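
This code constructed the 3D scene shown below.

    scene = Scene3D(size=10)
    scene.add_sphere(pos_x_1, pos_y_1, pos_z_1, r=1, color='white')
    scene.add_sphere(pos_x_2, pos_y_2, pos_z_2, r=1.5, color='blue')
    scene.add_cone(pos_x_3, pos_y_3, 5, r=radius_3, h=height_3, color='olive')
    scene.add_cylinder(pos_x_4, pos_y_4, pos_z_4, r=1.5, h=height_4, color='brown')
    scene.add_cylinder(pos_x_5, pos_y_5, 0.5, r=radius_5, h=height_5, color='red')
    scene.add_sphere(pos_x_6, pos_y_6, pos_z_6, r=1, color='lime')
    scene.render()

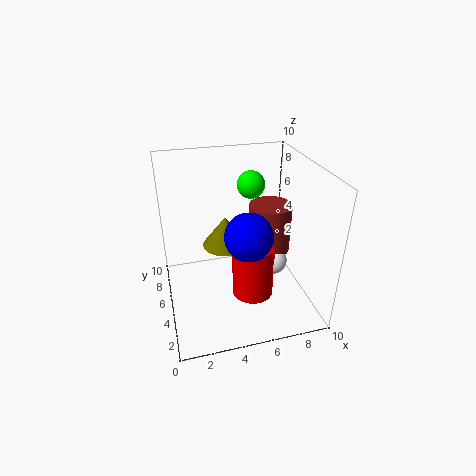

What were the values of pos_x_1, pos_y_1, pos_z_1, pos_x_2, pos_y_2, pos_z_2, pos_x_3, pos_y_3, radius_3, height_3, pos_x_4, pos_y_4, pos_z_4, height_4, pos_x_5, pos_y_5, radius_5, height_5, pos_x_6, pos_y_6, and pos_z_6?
pos_x_1 = 7.5
pos_y_1 = 4.5
pos_z_1 = 3
pos_x_2 = 5
pos_y_2 = 2.5
pos_z_2 = 6.5
pos_x_3 = 4
pos_y_3 = 4.5
radius_3 = 1.5
height_3 = 2
pos_x_4 = 7.5
pos_y_4 = 5.5
pos_z_4 = 3.5
height_4 = 3.5
pos_x_5 = 6
pos_y_5 = 4.5
radius_5 = 1.5
height_5 = 4
pos_x_6 = 6.5
pos_y_6 = 7
pos_z_6 = 8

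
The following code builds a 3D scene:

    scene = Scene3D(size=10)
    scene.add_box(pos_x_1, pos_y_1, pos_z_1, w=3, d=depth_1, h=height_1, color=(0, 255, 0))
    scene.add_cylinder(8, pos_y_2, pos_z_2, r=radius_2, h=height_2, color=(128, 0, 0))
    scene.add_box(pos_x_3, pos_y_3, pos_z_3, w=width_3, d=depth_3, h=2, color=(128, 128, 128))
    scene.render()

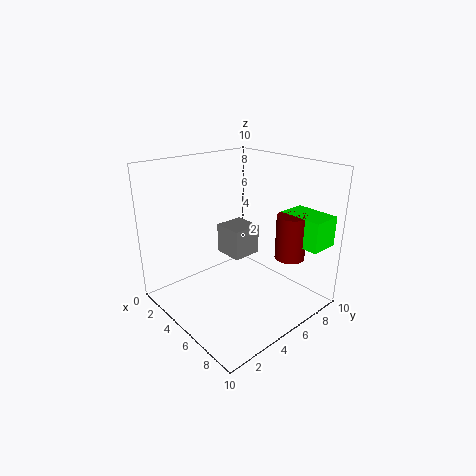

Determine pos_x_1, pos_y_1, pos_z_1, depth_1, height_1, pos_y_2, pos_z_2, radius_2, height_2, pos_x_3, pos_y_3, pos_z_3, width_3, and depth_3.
pos_x_1 = 7
pos_y_1 = 7
pos_z_1 = 5
depth_1 = 2
height_1 = 2
pos_y_2 = 7
pos_z_2 = 4
radius_2 = 1
height_2 = 3
pos_x_3 = 4
pos_y_3 = 4
pos_z_3 = 4
width_3 = 2
depth_3 = 2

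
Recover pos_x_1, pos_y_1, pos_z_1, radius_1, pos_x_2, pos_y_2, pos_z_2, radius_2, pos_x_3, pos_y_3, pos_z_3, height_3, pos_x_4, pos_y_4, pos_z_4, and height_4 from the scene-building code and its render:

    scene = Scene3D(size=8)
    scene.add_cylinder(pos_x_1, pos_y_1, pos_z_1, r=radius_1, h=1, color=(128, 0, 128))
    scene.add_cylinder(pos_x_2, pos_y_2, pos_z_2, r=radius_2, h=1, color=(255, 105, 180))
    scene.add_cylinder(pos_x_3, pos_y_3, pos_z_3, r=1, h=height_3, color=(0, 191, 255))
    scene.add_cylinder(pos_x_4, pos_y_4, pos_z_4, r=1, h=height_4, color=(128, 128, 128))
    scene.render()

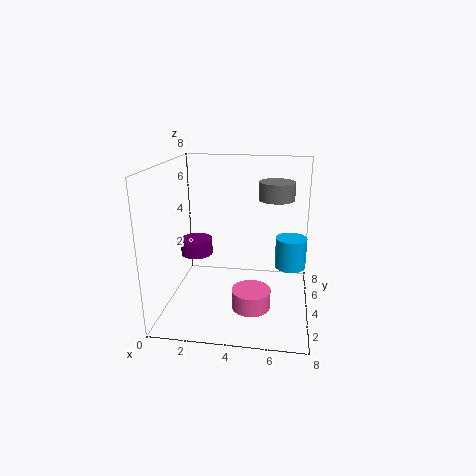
pos_x_1 = 1, pos_y_1 = 6, pos_z_1 = 2, radius_1 = 1, pos_x_2 = 5, pos_y_2 = 2, pos_z_2 = 1, radius_2 = 1, pos_x_3 = 7, pos_y_3 = 7, pos_z_3 = 1, height_3 = 2, pos_x_4 = 6, pos_y_4 = 5, pos_z_4 = 6, height_4 = 1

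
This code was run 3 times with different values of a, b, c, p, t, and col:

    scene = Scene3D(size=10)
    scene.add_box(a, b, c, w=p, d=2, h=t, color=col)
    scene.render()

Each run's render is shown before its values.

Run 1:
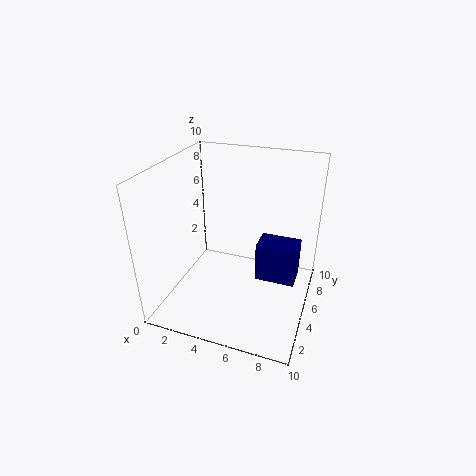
a = 6; b = 6; c = 1; p = 3; t = 3; col = 'navy'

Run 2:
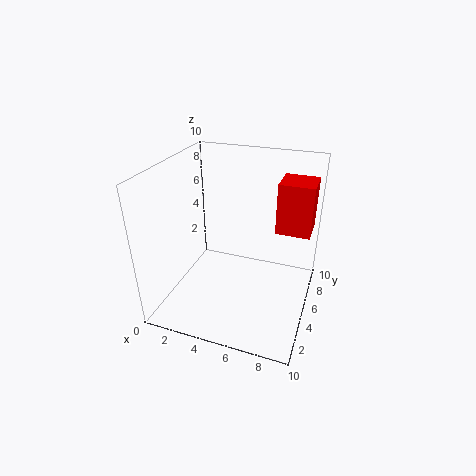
a = 8; b = 3; c = 7; p = 2; t = 3; col = 'red'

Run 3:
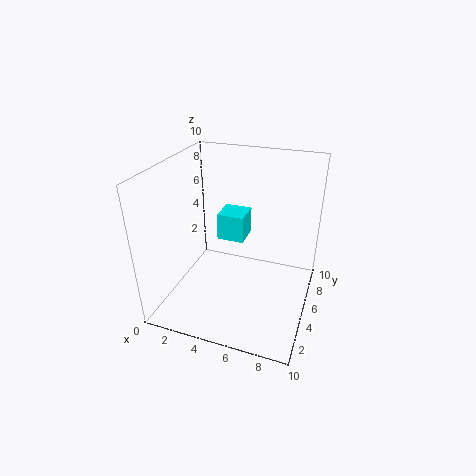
a = 3; b = 6; c = 4; p = 2; t = 2; col = 'cyan'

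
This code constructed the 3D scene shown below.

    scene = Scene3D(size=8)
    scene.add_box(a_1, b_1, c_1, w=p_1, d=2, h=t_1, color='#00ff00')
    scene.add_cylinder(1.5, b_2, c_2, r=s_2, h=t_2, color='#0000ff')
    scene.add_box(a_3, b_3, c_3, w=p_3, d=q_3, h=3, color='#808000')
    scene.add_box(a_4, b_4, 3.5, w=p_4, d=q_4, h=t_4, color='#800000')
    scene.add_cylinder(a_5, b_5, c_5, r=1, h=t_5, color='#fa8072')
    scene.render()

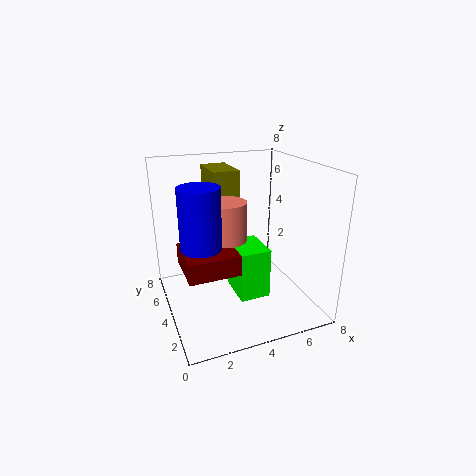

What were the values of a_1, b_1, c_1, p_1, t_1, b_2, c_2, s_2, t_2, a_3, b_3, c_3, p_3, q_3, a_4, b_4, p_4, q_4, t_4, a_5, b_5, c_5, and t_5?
a_1 = 3; b_1 = 1; c_1 = 2; p_1 = 1.5; t_1 = 2.5; b_2 = 2.5; c_2 = 4; s_2 = 1; t_2 = 3.5; a_3 = 3; b_3 = 5; c_3 = 4.5; p_3 = 1.5; q_3 = 2.5; a_4 = 0.5; b_4 = 1; p_4 = 2.5; q_4 = 2.5; t_4 = 1; a_5 = 3; b_5 = 3; c_5 = 3; t_5 = 3.5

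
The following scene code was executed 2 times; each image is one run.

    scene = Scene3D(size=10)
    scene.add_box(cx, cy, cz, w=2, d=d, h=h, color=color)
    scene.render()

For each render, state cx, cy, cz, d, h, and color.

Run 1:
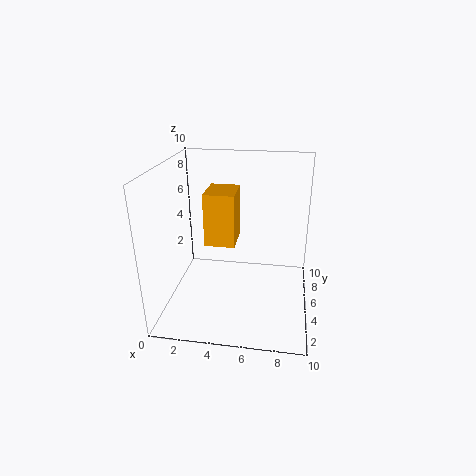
cx = 3
cy = 3.5
cz = 5
d = 2.5
h = 3.5
color = 'orange'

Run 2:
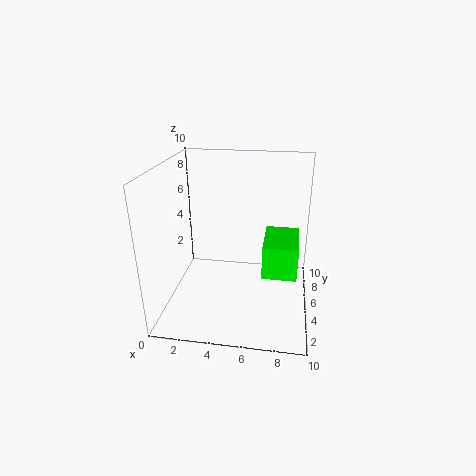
cx = 7
cy = 1
cz = 4.5
d = 3
h = 2
color = 'lime'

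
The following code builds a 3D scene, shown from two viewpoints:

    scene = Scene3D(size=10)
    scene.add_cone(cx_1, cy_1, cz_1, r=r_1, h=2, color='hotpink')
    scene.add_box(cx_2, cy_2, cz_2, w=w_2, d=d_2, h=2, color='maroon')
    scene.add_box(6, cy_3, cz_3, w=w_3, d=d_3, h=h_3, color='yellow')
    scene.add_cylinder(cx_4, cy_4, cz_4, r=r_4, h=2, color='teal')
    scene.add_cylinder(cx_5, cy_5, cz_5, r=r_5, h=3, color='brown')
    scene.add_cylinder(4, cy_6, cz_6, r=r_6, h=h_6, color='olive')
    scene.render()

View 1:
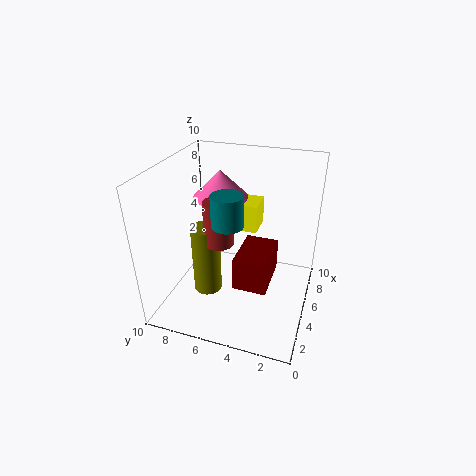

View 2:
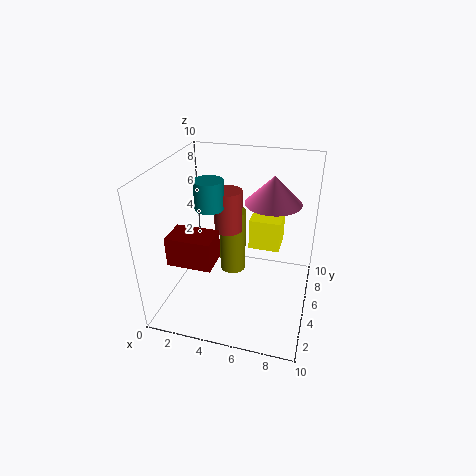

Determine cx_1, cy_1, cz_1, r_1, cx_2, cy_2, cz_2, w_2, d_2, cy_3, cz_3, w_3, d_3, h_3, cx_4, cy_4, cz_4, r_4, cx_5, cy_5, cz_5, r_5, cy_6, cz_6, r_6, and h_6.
cx_1 = 7, cy_1 = 7, cz_1 = 7, r_1 = 2, cx_2 = 1, cy_2 = 2, cz_2 = 4, w_2 = 3, d_2 = 2, cy_3 = 4, cz_3 = 5, w_3 = 2, d_3 = 2, h_3 = 2, cx_4 = 3, cy_4 = 5, cz_4 = 7, r_4 = 1, cx_5 = 4, cy_5 = 6, cz_5 = 5, r_5 = 1, cy_6 = 7, cz_6 = 1, r_6 = 1, h_6 = 5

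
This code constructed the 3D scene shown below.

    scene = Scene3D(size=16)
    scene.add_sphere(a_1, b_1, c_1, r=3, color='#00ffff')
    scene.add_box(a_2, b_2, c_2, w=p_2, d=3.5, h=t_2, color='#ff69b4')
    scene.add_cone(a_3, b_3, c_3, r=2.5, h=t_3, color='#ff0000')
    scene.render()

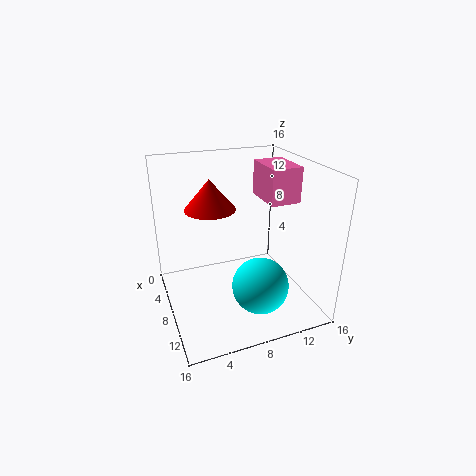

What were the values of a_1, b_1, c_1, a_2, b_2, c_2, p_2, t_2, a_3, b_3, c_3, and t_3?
a_1 = 12
b_1 = 9
c_1 = 4
a_2 = 4
b_2 = 11.5
c_2 = 11.5
p_2 = 5
t_2 = 4
a_3 = 9.5
b_3 = 4.5
c_3 = 12.5
t_3 = 3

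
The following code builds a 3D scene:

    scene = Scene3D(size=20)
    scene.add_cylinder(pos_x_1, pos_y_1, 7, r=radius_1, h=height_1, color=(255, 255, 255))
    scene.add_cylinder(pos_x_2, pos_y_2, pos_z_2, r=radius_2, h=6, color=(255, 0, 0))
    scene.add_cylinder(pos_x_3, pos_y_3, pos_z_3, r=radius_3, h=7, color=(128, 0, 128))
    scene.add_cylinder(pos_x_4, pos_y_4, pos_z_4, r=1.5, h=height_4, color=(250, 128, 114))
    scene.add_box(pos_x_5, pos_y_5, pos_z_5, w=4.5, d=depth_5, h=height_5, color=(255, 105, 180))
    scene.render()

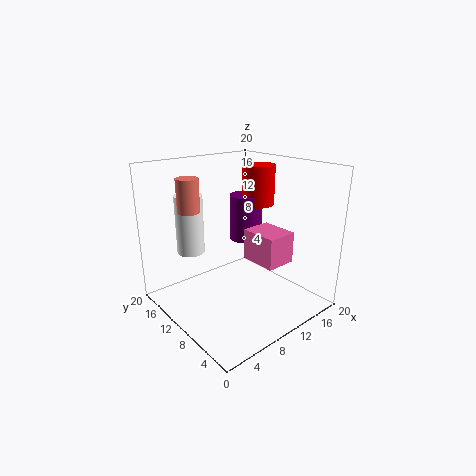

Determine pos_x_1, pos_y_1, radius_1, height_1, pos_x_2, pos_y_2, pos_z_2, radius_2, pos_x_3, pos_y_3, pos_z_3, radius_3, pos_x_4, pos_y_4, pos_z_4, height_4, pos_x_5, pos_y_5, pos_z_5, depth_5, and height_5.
pos_x_1 = 6
pos_y_1 = 16
radius_1 = 2
height_1 = 8.5
pos_x_2 = 16.5
pos_y_2 = 13
pos_z_2 = 13
radius_2 = 2.5
pos_x_3 = 15
pos_y_3 = 14
pos_z_3 = 7.5
radius_3 = 2.5
pos_x_4 = 4.5
pos_y_4 = 13.5
pos_z_4 = 14
height_4 = 4.5
pos_x_5 = 12
pos_y_5 = 5.5
pos_z_5 = 6
depth_5 = 5.5
height_5 = 4.5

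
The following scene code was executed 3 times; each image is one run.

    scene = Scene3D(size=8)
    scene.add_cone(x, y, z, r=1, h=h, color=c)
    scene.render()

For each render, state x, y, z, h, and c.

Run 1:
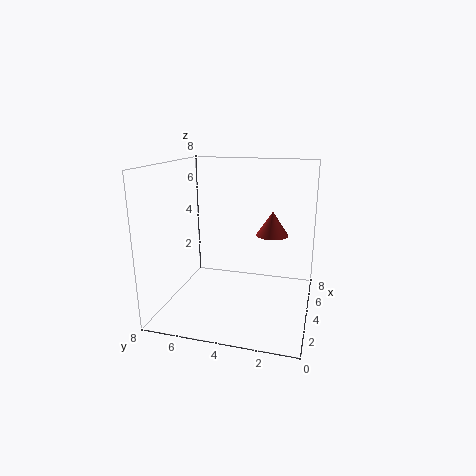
x = 6.5, y = 2.5, z = 3.5, h = 1.5, c = 'brown'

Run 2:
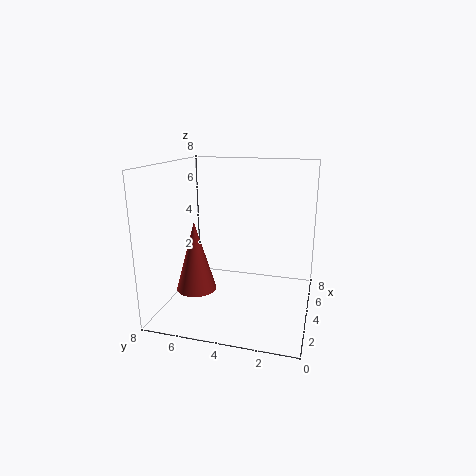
x = 1.5, y = 5.5, z = 2, h = 3.5, c = 'brown'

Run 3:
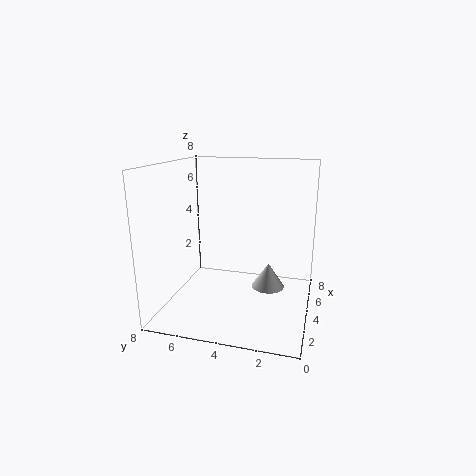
x = 5.5, y = 2.5, z = 0.5, h = 1.5, c = 'lightgray'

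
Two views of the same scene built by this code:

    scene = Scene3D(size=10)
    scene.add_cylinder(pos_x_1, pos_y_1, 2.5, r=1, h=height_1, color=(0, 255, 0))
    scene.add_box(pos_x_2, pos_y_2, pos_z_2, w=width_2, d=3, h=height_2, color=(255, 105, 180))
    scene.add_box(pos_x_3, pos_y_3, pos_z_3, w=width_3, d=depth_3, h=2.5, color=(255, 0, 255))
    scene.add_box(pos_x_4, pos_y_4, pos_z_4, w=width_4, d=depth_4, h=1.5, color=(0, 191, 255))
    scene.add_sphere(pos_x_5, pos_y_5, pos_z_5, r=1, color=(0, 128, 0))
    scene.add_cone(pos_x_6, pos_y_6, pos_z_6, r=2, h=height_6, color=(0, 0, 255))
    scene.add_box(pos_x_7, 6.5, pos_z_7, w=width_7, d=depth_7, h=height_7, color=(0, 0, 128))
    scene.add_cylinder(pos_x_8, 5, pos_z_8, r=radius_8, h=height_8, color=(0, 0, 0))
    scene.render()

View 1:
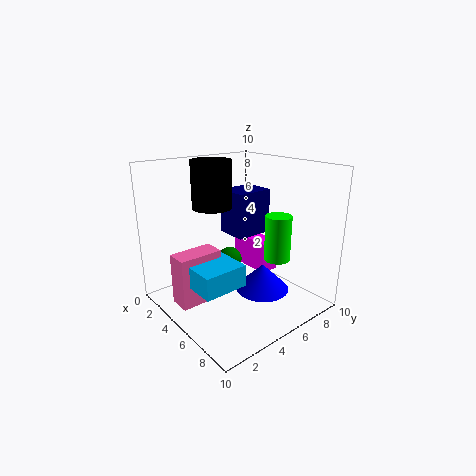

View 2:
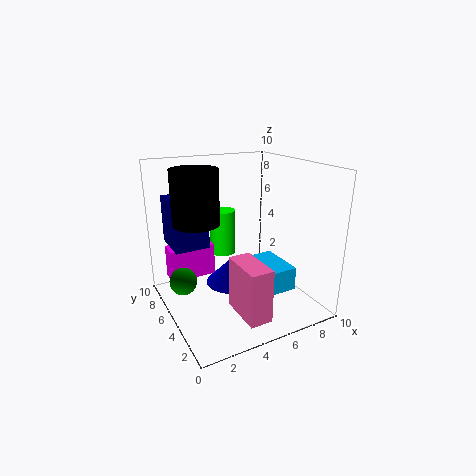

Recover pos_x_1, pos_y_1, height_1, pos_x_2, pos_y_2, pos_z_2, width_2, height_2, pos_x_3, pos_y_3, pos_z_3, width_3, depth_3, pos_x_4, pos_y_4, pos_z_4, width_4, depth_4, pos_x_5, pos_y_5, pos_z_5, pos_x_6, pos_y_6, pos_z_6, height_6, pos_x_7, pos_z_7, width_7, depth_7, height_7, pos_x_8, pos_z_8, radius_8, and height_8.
pos_x_1 = 5.5; pos_y_1 = 8.5; height_1 = 3.5; pos_x_2 = 3.5; pos_y_2 = 0.5; pos_z_2 = 1; width_2 = 1.5; height_2 = 3.5; pos_x_3 = 1; pos_y_3 = 8; pos_z_3 = 1; width_3 = 3.5; depth_3 = 1.5; pos_x_4 = 4; pos_y_4 = 1; pos_z_4 = 2.5; width_4 = 3; depth_4 = 3; pos_x_5 = 1.5; pos_y_5 = 7; pos_z_5 = 1.5; pos_x_6 = 5.5; pos_y_6 = 7; pos_z_6 = 0.5; height_6 = 2; pos_x_7 = 1; pos_z_7 = 4; width_7 = 2.5; depth_7 = 3; height_7 = 3.5; pos_x_8 = 2; pos_z_8 = 6.5; radius_8 = 1.5; height_8 = 3.5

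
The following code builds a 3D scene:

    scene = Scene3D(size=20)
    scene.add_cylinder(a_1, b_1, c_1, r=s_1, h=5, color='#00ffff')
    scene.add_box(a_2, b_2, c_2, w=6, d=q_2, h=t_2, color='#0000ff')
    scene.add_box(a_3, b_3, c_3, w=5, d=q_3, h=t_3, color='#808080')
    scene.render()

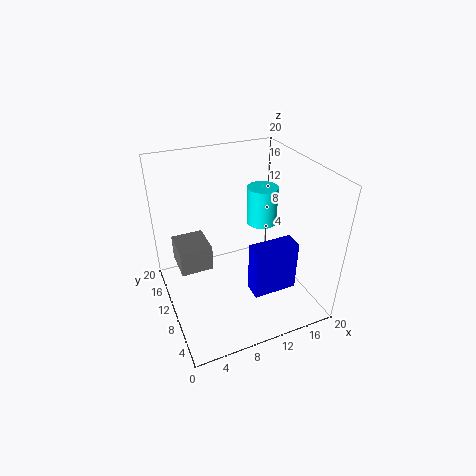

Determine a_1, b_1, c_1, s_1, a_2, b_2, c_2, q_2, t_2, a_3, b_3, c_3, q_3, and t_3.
a_1 = 13, b_1 = 9, c_1 = 12.5, s_1 = 2, a_2 = 10, b_2 = 4, c_2 = 4, q_2 = 2.5, t_2 = 7, a_3 = 2.5, b_3 = 14, c_3 = 2.5, q_3 = 5.5, t_3 = 4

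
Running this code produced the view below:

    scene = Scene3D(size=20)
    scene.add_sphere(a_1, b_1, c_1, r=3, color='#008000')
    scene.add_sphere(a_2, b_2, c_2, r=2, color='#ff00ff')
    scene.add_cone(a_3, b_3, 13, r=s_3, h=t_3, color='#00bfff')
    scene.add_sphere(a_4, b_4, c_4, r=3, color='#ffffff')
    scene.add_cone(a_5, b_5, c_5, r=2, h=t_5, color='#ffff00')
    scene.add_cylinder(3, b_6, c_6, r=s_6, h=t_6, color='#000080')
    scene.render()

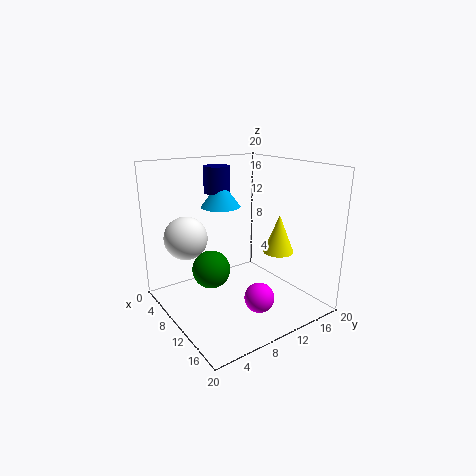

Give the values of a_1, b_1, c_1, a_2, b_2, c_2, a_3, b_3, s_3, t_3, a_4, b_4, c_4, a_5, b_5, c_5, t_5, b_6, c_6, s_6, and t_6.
a_1 = 4; b_1 = 9; c_1 = 3; a_2 = 15; b_2 = 10; c_2 = 3; a_3 = 4; b_3 = 11; s_3 = 3; t_3 = 4; a_4 = 6; b_4 = 4; c_4 = 10; a_5 = 15; b_5 = 13; c_5 = 9; t_5 = 5; b_6 = 11; c_6 = 15; s_6 = 2; t_6 = 4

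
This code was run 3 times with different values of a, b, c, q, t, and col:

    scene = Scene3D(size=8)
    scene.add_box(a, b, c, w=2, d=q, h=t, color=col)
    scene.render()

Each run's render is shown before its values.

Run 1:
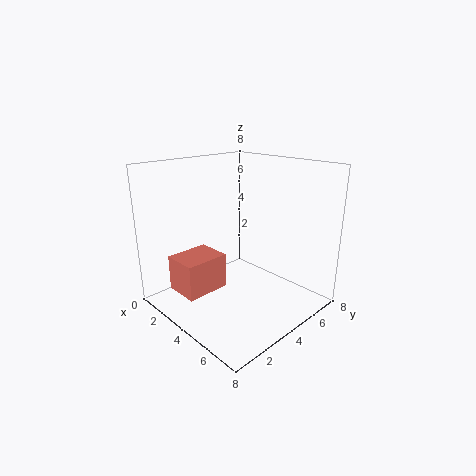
a = 1.5, b = 1, c = 1, q = 2.5, t = 2, col = 'salmon'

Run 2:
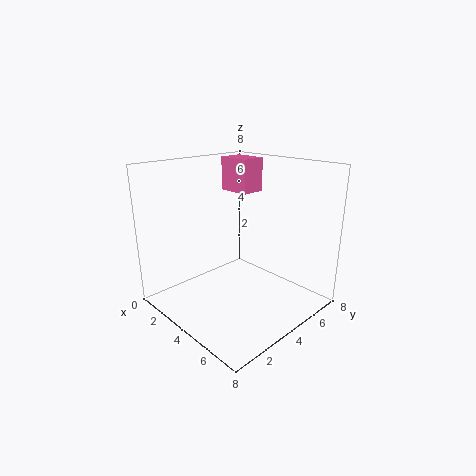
a = 1, b = 5.5, c = 6, q = 1.5, t = 2, col = 'hotpink'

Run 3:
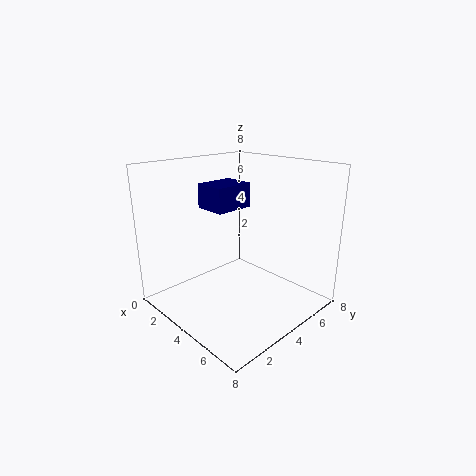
a = 0.5, b = 4, c = 5, q = 2.5, t = 1.5, col = 'navy'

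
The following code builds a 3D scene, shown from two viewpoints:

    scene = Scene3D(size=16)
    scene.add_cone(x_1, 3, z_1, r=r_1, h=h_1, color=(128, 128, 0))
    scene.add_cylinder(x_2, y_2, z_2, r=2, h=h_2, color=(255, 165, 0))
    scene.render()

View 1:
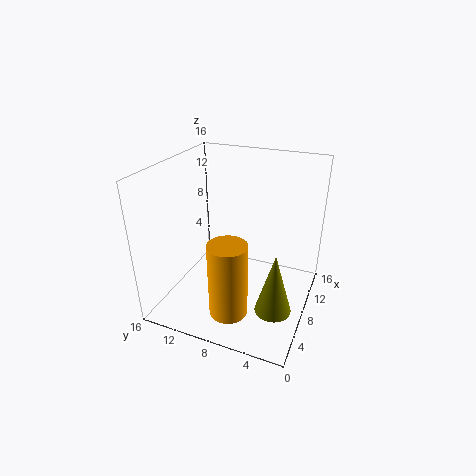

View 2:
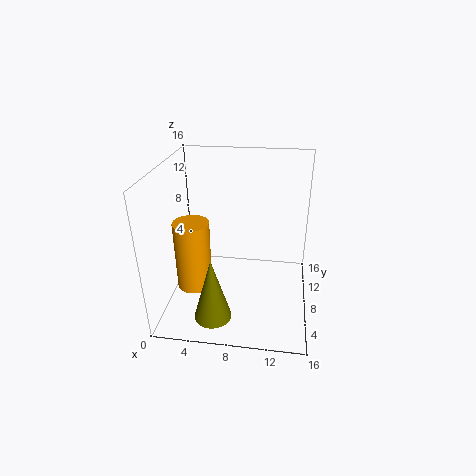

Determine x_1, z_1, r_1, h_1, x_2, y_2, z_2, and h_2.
x_1 = 6, z_1 = 1, r_1 = 2, h_1 = 7, x_2 = 3, y_2 = 7, z_2 = 2, h_2 = 8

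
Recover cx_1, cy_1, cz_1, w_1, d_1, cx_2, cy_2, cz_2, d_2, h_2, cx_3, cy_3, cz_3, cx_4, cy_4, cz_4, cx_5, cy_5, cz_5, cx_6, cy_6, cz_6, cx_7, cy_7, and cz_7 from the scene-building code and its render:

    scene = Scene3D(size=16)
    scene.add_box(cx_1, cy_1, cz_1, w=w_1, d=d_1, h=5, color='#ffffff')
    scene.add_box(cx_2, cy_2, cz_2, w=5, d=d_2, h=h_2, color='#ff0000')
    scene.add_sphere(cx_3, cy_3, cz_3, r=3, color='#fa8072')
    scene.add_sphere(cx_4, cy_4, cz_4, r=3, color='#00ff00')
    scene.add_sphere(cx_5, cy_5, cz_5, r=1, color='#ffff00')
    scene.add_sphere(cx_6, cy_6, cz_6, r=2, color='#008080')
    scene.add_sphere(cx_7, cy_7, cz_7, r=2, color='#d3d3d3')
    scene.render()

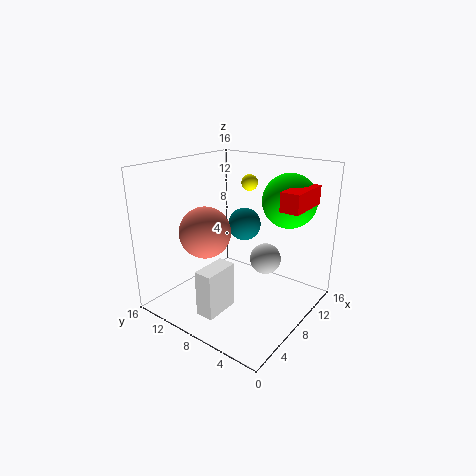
cx_1 = 2
cy_1 = 7
cz_1 = 1
w_1 = 4
d_1 = 2
cx_2 = 8
cy_2 = 1
cz_2 = 12
d_2 = 2
h_2 = 2
cx_3 = 7
cy_3 = 12
cz_3 = 8
cx_4 = 12
cy_4 = 4
cz_4 = 12
cx_5 = 13
cy_5 = 10
cz_5 = 13
cx_6 = 12
cy_6 = 10
cz_6 = 8
cx_7 = 14
cy_7 = 8
cz_7 = 3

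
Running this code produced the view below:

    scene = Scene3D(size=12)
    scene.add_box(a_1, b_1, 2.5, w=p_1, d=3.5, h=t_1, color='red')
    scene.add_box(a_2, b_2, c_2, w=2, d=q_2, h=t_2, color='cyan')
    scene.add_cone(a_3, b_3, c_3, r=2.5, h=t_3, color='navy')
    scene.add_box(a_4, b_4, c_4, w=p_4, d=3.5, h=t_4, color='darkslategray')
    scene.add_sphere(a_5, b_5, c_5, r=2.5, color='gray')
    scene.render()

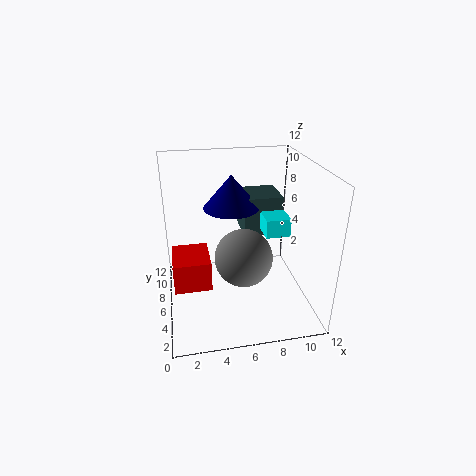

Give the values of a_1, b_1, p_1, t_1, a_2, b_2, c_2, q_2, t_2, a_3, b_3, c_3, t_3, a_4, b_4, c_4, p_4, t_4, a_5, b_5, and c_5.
a_1 = 0.5, b_1 = 4, p_1 = 3, t_1 = 2.5, a_2 = 8, b_2 = 4.5, c_2 = 6.5, q_2 = 2, t_2 = 1.5, a_3 = 6, b_3 = 9, c_3 = 7.5, t_3 = 3, a_4 = 7, b_4 = 8, c_4 = 5, p_4 = 3.5, t_4 = 3.5, a_5 = 6.5, b_5 = 6, c_5 = 4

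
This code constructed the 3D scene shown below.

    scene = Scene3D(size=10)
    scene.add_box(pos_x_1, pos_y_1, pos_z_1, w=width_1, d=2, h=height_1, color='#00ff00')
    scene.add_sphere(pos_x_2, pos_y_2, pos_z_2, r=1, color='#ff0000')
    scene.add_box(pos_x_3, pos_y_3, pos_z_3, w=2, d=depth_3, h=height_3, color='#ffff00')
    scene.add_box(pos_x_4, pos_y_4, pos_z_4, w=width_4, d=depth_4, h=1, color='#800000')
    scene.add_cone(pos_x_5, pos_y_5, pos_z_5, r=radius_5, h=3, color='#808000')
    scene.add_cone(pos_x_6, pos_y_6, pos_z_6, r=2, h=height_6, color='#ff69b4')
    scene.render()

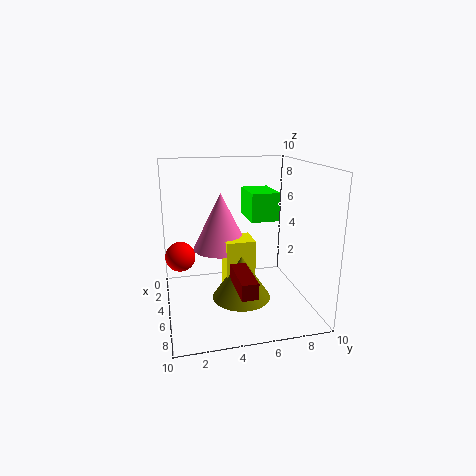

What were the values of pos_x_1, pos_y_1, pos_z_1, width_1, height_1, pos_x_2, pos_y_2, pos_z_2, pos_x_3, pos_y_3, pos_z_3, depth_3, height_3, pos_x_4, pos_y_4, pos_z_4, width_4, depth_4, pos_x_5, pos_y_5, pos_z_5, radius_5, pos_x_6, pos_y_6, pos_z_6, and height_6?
pos_x_1 = 2; pos_y_1 = 6; pos_z_1 = 6; width_1 = 3; height_1 = 2; pos_x_2 = 5; pos_y_2 = 1; pos_z_2 = 4; pos_x_3 = 4; pos_y_3 = 4; pos_z_3 = 1; depth_3 = 2; height_3 = 4; pos_x_4 = 7; pos_y_4 = 4; pos_z_4 = 3; width_4 = 3; depth_4 = 1; pos_x_5 = 6; pos_y_5 = 5; pos_z_5 = 1; radius_5 = 2; pos_x_6 = 4; pos_y_6 = 4; pos_z_6 = 4; height_6 = 4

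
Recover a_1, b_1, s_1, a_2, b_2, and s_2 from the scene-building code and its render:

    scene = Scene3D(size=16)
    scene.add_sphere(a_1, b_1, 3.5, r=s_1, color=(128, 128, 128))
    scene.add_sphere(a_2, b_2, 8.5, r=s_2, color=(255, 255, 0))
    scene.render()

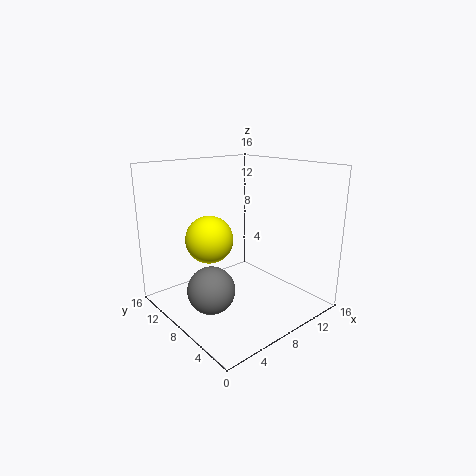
a_1 = 3.5
b_1 = 7
s_1 = 2.5
a_2 = 4.5
b_2 = 8.5
s_2 = 2.5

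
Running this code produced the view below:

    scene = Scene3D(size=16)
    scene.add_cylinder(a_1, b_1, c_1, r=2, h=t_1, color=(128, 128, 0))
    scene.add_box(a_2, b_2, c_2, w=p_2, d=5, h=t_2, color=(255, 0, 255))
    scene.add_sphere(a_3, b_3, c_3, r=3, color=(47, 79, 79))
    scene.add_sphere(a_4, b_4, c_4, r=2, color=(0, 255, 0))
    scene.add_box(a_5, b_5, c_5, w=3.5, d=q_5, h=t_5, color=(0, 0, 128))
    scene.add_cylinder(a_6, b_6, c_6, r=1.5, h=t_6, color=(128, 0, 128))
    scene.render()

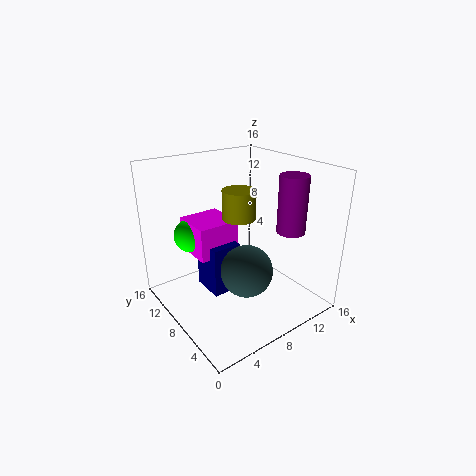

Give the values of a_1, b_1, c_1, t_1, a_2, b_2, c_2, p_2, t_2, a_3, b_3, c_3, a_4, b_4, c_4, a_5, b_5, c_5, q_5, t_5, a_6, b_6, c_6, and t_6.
a_1 = 10, b_1 = 10.5, c_1 = 9, t_1 = 3.5, a_2 = 4.5, b_2 = 10, c_2 = 5, p_2 = 5, t_2 = 4, a_3 = 8.5, b_3 = 7, c_3 = 4, a_4 = 5, b_4 = 13.5, c_4 = 7, a_5 = 5.5, b_5 = 9, c_5 = 0.5, q_5 = 4, t_5 = 6, a_6 = 11.5, b_6 = 3.5, c_6 = 9.5, t_6 = 6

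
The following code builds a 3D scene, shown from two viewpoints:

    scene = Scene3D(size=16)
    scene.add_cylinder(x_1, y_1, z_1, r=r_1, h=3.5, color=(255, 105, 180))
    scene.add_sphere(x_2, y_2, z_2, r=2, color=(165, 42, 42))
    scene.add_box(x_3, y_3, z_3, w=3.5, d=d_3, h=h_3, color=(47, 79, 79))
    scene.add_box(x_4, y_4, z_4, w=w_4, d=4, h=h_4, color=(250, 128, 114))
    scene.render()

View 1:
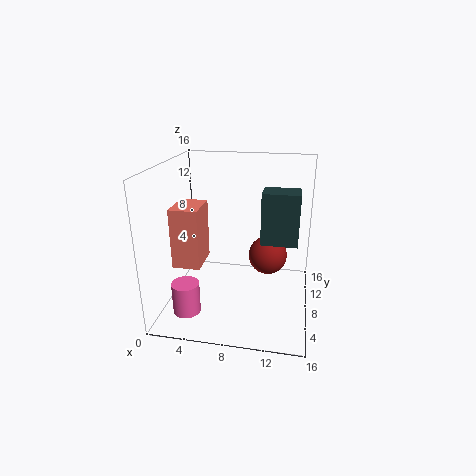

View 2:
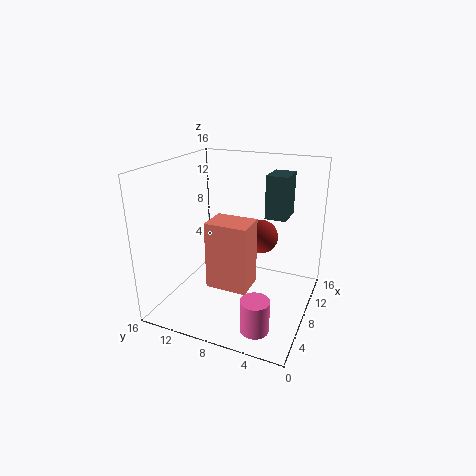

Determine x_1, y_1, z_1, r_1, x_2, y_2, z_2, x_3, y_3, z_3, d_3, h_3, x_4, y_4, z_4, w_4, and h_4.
x_1 = 3
y_1 = 4
z_1 = 0.5
r_1 = 1.5
x_2 = 11.5
y_2 = 6.5
z_2 = 7
x_3 = 11
y_3 = 3.5
z_3 = 9.5
d_3 = 2.5
h_3 = 5
x_4 = 1.5
y_4 = 4.5
z_4 = 5.5
w_4 = 3
h_4 = 6.5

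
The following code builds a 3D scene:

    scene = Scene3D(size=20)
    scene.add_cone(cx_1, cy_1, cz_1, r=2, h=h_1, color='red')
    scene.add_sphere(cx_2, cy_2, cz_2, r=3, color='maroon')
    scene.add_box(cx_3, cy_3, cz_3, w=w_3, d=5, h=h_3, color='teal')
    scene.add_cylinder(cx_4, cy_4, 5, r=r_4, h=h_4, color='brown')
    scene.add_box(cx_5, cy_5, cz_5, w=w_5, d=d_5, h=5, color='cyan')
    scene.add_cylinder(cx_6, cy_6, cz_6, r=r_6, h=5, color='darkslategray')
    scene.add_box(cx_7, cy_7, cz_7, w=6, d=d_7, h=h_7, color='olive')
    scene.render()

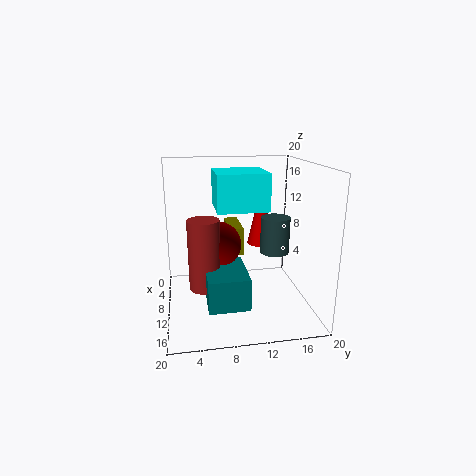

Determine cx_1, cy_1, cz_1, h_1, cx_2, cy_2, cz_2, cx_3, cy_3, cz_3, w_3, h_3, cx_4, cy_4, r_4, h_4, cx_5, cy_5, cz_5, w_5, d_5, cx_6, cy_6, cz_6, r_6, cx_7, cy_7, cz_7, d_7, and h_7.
cx_1 = 7
cy_1 = 14
cz_1 = 8
h_1 = 9
cx_2 = 12
cy_2 = 7
cz_2 = 10
cx_3 = 12
cy_3 = 5
cz_3 = 4
w_3 = 7
h_3 = 4
cx_4 = 14
cy_4 = 5
r_4 = 2
h_4 = 9
cx_5 = 5
cy_5 = 7
cz_5 = 14
w_5 = 7
d_5 = 7
cx_6 = 11
cy_6 = 15
cz_6 = 8
r_6 = 2
cx_7 = 3
cy_7 = 9
cz_7 = 7
d_7 = 2
h_7 = 4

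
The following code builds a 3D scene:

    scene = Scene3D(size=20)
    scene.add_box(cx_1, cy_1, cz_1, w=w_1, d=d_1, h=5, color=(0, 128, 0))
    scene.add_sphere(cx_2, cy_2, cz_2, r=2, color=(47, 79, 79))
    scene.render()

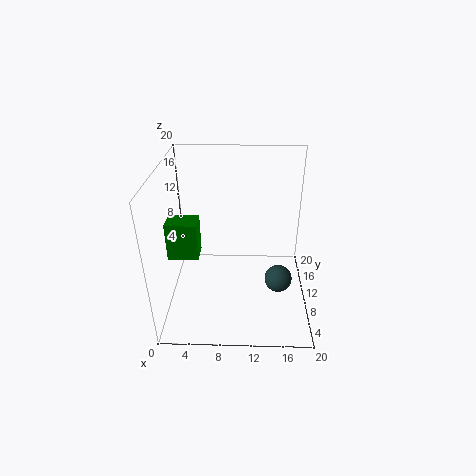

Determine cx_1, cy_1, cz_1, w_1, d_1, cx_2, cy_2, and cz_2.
cx_1 = 1, cy_1 = 6, cz_1 = 9, w_1 = 4, d_1 = 3, cx_2 = 16, cy_2 = 10, cz_2 = 3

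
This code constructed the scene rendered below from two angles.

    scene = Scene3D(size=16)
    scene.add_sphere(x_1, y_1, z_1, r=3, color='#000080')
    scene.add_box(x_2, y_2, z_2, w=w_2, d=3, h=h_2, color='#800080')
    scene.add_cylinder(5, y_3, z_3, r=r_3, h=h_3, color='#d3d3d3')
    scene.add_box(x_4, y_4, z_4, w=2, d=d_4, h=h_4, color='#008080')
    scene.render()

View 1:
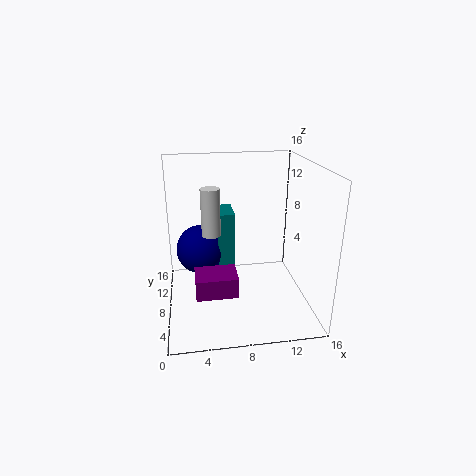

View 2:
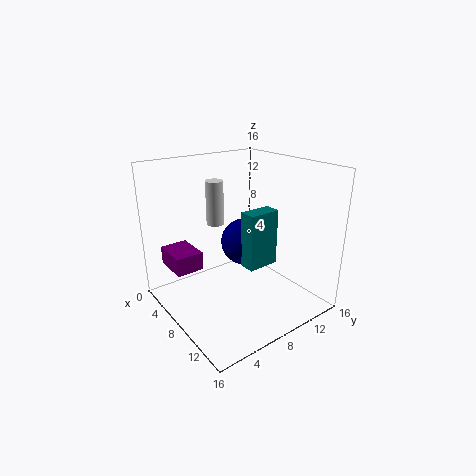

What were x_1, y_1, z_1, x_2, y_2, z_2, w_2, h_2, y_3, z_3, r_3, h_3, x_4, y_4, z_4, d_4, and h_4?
x_1 = 4
y_1 = 12
z_1 = 5
x_2 = 3
y_2 = 1
z_2 = 5
w_2 = 4
h_2 = 2
y_3 = 7
z_3 = 9
r_3 = 1
h_3 = 5
x_4 = 6
y_4 = 10
z_4 = 3
d_4 = 4
h_4 = 7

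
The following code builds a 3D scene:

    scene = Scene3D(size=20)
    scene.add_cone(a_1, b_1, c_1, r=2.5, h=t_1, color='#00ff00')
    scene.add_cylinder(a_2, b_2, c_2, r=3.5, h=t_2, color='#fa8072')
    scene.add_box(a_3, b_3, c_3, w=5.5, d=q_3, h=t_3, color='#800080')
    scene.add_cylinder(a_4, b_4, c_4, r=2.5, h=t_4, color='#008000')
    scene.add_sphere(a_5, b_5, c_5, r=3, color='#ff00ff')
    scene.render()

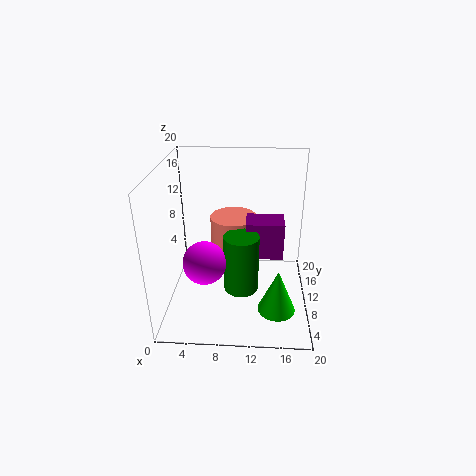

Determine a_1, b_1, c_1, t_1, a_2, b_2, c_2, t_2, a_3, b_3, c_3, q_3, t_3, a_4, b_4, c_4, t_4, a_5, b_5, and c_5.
a_1 = 15.5; b_1 = 5; c_1 = 2; t_1 = 6; a_2 = 9; b_2 = 15; c_2 = 5.5; t_2 = 5.5; a_3 = 11; b_3 = 11; c_3 = 6; q_3 = 4; t_3 = 5.5; a_4 = 10.5; b_4 = 9.5; c_4 = 2; t_4 = 8.5; a_5 = 5.5; b_5 = 8; c_5 = 7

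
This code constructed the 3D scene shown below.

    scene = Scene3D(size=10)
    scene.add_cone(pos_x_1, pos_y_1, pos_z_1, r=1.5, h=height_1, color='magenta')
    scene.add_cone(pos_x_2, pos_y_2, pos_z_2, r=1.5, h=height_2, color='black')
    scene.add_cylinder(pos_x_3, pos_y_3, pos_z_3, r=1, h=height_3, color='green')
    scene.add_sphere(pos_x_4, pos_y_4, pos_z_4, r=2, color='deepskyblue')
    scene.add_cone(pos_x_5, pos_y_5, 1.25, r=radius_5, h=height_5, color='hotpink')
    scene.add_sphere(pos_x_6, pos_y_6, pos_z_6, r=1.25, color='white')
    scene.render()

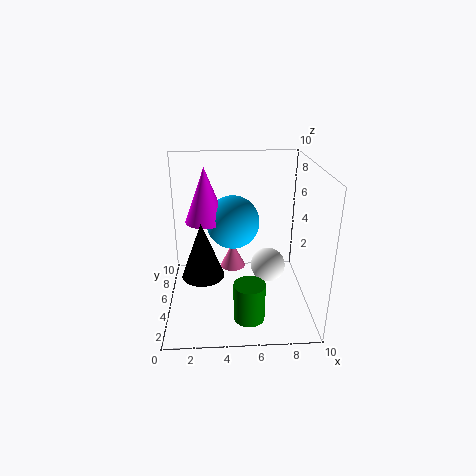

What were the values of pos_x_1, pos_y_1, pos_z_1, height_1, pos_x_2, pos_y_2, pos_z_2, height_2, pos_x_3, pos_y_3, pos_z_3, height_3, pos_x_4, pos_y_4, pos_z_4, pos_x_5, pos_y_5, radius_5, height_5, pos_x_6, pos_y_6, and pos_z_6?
pos_x_1 = 2.75; pos_y_1 = 7; pos_z_1 = 5.5; height_1 = 4; pos_x_2 = 2.5; pos_y_2 = 4.75; pos_z_2 = 2.25; height_2 = 4; pos_x_3 = 5.5; pos_y_3 = 1.5; pos_z_3 = 1; height_3 = 2.5; pos_x_4 = 4.75; pos_y_4 = 7.25; pos_z_4 = 5.25; pos_x_5 = 4.75; pos_y_5 = 7.75; radius_5 = 1; height_5 = 2; pos_x_6 = 7.25; pos_y_6 = 5.5; pos_z_6 = 2.5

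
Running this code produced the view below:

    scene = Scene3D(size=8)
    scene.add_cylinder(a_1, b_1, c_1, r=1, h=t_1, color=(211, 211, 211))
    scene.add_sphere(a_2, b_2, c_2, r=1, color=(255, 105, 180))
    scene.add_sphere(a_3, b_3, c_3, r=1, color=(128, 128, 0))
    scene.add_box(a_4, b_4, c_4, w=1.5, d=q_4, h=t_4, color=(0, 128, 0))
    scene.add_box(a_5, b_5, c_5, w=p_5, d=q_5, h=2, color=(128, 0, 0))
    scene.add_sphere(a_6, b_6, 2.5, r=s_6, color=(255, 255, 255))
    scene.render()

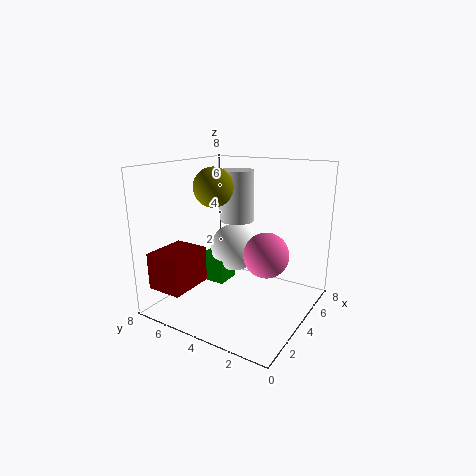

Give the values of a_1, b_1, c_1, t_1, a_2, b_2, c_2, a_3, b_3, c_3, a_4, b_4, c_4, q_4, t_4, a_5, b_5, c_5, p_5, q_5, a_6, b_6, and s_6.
a_1 = 5.5, b_1 = 5, c_1 = 4.5, t_1 = 3, a_2 = 1.5, b_2 = 1, c_2 = 4.5, a_3 = 2.5, b_3 = 4.5, c_3 = 7, a_4 = 4.5, b_4 = 5.5, c_4 = 0.5, q_4 = 2, t_4 = 1.5, a_5 = 0.5, b_5 = 5.5, c_5 = 1.5, p_5 = 2.5, q_5 = 2, a_6 = 6, b_6 = 5.5, s_6 = 1.5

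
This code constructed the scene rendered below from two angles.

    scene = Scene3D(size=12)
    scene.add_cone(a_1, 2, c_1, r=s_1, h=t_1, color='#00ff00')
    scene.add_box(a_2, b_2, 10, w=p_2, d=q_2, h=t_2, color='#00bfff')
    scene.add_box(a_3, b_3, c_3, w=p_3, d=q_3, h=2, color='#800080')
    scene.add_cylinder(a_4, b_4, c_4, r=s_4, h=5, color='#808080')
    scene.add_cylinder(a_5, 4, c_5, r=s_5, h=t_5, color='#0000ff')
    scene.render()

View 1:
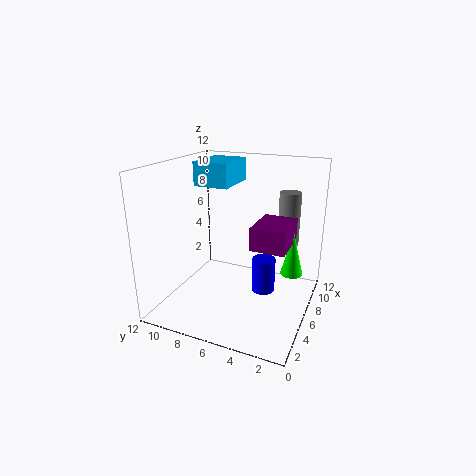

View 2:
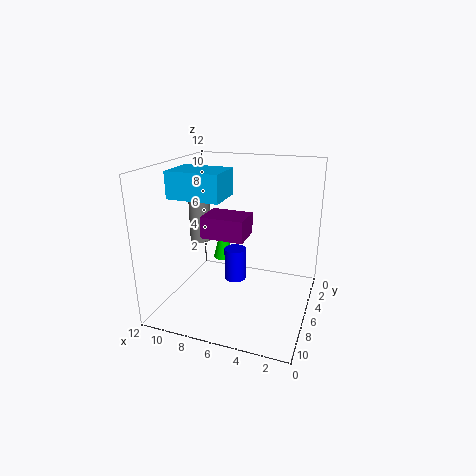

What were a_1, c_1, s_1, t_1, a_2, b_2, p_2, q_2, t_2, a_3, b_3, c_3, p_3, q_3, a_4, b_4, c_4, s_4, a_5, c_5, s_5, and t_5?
a_1 = 9
c_1 = 2
s_1 = 1
t_1 = 4
a_2 = 6
b_2 = 7
p_2 = 4
q_2 = 3
t_2 = 2
a_3 = 6
b_3 = 2
c_3 = 5
p_3 = 4
q_3 = 3
a_4 = 11
b_4 = 3
c_4 = 4
s_4 = 1
a_5 = 7
c_5 = 1
s_5 = 1
t_5 = 3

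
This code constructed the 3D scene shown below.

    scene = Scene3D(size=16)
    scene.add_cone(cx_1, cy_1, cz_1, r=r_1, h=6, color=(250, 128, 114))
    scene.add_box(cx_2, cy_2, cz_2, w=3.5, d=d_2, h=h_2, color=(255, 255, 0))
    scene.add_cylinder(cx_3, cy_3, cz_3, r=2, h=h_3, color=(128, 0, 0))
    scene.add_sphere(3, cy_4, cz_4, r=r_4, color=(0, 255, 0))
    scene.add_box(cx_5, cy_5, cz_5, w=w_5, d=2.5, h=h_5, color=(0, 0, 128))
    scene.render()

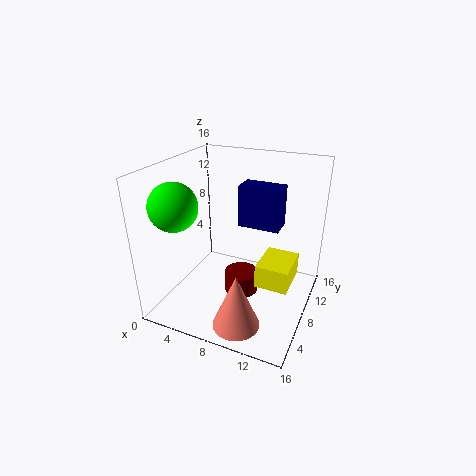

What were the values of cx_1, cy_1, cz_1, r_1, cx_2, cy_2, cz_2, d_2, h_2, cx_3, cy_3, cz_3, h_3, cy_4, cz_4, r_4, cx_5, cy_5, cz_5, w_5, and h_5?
cx_1 = 10, cy_1 = 3, cz_1 = 0.5, r_1 = 2.5, cx_2 = 11, cy_2 = 5.5, cz_2 = 4, d_2 = 4.5, h_2 = 2.5, cx_3 = 8, cy_3 = 9, cz_3 = 0.5, h_3 = 2.5, cy_4 = 3.5, cz_4 = 12.5, r_4 = 2.5, cx_5 = 8, cy_5 = 8, cz_5 = 9.5, w_5 = 4.5, h_5 = 4.5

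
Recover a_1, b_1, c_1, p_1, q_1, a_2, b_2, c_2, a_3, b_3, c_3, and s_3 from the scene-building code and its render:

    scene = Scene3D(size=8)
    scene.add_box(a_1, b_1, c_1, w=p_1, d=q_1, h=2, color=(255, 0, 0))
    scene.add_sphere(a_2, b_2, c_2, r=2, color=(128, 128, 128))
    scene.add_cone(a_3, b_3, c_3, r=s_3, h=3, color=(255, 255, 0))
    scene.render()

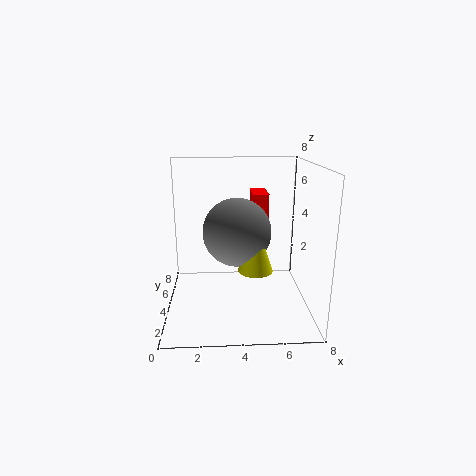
a_1 = 5; b_1 = 6; c_1 = 4; p_1 = 1; q_1 = 2; a_2 = 4; b_2 = 5; c_2 = 4; a_3 = 5; b_3 = 4; c_3 = 2; s_3 = 1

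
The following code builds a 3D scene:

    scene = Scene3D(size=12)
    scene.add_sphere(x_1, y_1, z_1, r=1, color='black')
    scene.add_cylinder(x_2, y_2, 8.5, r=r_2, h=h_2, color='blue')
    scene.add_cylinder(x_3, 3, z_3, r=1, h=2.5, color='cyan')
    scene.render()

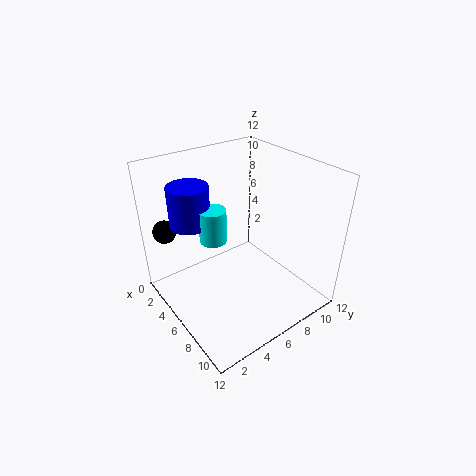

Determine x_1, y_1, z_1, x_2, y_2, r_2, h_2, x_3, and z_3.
x_1 = 1.5; y_1 = 1.5; z_1 = 6; x_2 = 5.5; y_2 = 2; r_2 = 1.5; h_2 = 3; x_3 = 7; z_3 = 7.5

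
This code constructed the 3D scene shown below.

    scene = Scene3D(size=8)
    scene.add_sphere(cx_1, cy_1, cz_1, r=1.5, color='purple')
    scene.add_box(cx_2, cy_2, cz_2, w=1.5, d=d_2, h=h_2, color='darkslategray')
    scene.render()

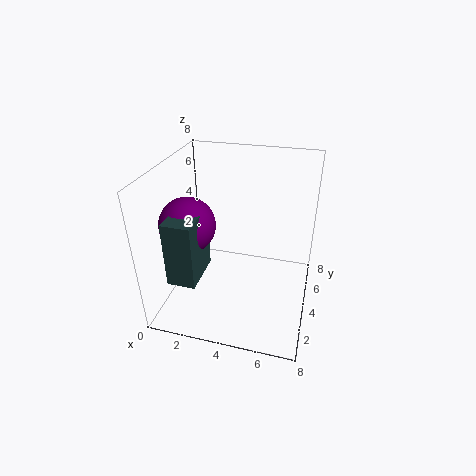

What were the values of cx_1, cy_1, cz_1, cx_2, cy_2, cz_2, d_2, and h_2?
cx_1 = 1.5; cy_1 = 3; cz_1 = 5; cx_2 = 1; cy_2 = 1; cz_2 = 2.5; d_2 = 2.5; h_2 = 3.5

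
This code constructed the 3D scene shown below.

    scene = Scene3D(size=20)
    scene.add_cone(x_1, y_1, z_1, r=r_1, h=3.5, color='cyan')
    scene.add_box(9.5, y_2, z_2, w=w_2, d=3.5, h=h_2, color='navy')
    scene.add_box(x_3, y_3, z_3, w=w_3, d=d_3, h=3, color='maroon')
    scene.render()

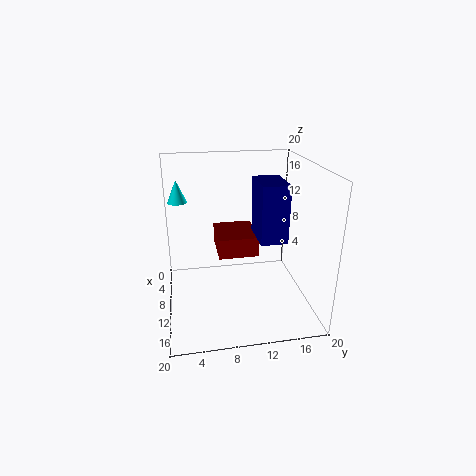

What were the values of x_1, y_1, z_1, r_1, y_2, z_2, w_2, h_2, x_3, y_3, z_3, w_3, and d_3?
x_1 = 2
y_1 = 2
z_1 = 13
r_1 = 1.5
y_2 = 12
z_2 = 11
w_2 = 5.5
h_2 = 7.5
x_3 = 1.5
y_3 = 7.5
z_3 = 6
w_3 = 7
d_3 = 6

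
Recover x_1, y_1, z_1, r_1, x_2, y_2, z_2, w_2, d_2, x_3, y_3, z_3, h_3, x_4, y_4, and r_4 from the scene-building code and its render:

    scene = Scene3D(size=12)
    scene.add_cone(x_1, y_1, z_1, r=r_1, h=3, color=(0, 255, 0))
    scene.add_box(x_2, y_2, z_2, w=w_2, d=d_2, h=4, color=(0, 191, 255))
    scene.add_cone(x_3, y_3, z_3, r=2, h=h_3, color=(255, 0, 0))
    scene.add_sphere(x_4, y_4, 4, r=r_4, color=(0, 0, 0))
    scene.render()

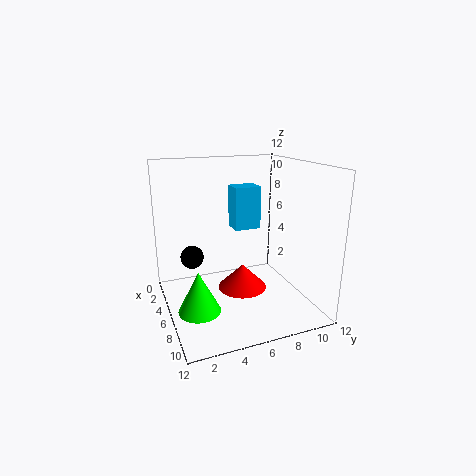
x_1 = 10, y_1 = 1.5, z_1 = 2.5, r_1 = 1.5, x_2 = 1, y_2 = 7, z_2 = 5.5, w_2 = 2, d_2 = 2.5, x_3 = 7, y_3 = 6, z_3 = 2, h_3 = 2, x_4 = 4, y_4 = 2.5, r_4 = 1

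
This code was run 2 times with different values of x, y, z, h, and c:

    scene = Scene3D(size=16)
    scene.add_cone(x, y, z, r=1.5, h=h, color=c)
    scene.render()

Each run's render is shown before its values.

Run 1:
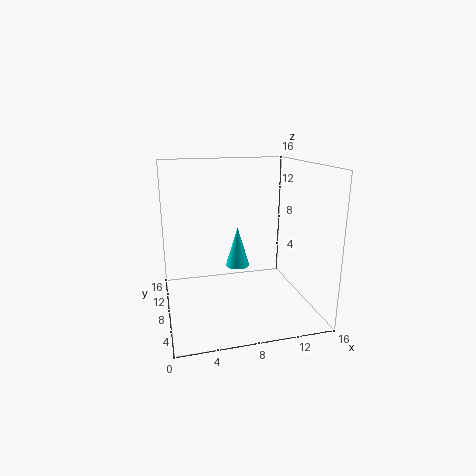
x = 9
y = 12
z = 3
h = 5
c = 'cyan'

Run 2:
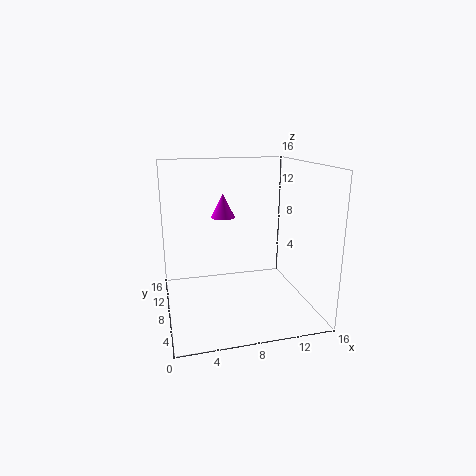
x = 7.5
y = 13.5
z = 9
h = 3
c = 'magenta'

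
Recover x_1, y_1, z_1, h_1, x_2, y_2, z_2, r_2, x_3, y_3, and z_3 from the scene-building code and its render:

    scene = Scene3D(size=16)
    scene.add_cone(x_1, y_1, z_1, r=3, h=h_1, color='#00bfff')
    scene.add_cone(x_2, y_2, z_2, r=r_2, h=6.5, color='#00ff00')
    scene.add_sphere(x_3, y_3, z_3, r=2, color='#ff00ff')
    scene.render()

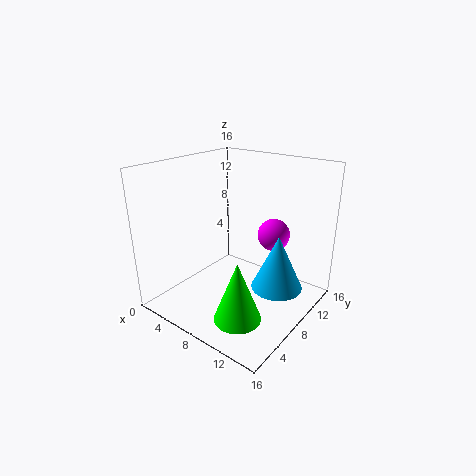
x_1 = 11.5, y_1 = 11, z_1 = 1.5, h_1 = 6.5, x_2 = 11, y_2 = 4, z_2 = 1, r_2 = 2.5, x_3 = 9, y_3 = 14, z_3 = 6.5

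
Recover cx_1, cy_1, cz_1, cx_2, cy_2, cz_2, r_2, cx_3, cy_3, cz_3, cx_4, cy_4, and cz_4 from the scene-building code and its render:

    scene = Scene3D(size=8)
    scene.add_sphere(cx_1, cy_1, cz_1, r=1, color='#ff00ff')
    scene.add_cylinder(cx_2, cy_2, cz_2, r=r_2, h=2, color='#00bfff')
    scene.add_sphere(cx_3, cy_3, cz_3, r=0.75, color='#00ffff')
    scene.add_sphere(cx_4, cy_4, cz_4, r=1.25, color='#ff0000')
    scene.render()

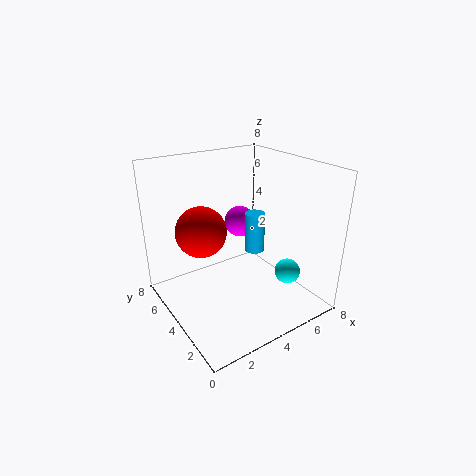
cx_1 = 6; cy_1 = 6.75; cz_1 = 3.5; cx_2 = 4; cy_2 = 2.5; cz_2 = 4; r_2 = 0.5; cx_3 = 6.75; cy_3 = 2.75; cz_3 = 1.5; cx_4 = 1.5; cy_4 = 3.5; cz_4 = 5.25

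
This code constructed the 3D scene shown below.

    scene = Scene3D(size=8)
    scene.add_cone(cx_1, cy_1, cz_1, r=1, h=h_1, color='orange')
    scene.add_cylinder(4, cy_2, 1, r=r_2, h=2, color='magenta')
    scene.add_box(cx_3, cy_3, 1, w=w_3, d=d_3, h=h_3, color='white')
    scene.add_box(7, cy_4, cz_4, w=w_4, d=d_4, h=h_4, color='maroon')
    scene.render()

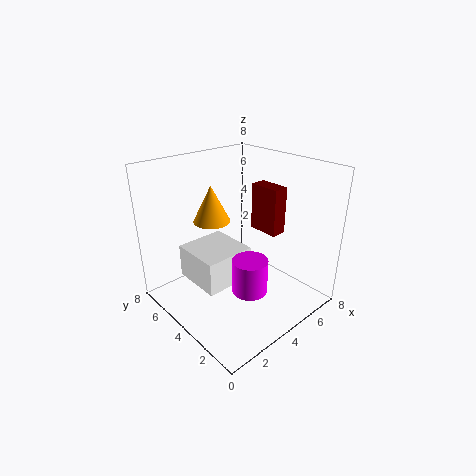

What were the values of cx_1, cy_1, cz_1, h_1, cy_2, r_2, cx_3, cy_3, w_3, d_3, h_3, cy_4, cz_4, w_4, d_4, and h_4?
cx_1 = 3; cy_1 = 5; cz_1 = 5; h_1 = 2; cy_2 = 3; r_2 = 1; cx_3 = 2; cy_3 = 4; w_3 = 3; d_3 = 3; h_3 = 2; cy_4 = 4; cz_4 = 3; w_4 = 1; d_4 = 2; h_4 = 3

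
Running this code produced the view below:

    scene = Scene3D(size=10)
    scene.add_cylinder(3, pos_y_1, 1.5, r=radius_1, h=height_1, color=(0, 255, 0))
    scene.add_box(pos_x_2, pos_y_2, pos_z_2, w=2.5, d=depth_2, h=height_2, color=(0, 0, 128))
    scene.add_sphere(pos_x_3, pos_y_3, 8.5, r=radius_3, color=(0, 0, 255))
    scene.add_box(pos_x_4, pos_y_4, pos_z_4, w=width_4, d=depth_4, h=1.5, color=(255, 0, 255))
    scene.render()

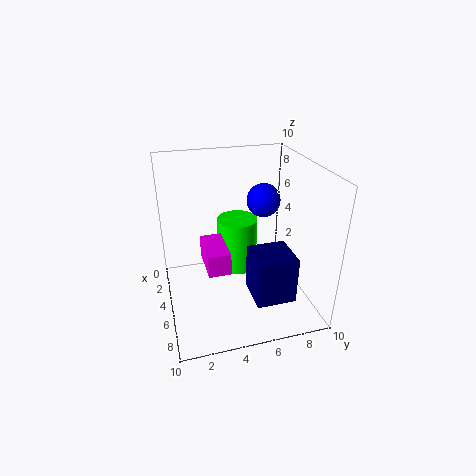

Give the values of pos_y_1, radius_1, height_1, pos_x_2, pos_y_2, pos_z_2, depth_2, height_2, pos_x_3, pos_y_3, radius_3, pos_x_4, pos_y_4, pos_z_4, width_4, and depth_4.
pos_y_1 = 5.5
radius_1 = 1.5
height_1 = 4
pos_x_2 = 7
pos_y_2 = 5
pos_z_2 = 2.5
depth_2 = 2.5
height_2 = 3
pos_x_3 = 7
pos_y_3 = 6
radius_3 = 1
pos_x_4 = 4
pos_y_4 = 2.5
pos_z_4 = 3.5
width_4 = 3
depth_4 = 1.5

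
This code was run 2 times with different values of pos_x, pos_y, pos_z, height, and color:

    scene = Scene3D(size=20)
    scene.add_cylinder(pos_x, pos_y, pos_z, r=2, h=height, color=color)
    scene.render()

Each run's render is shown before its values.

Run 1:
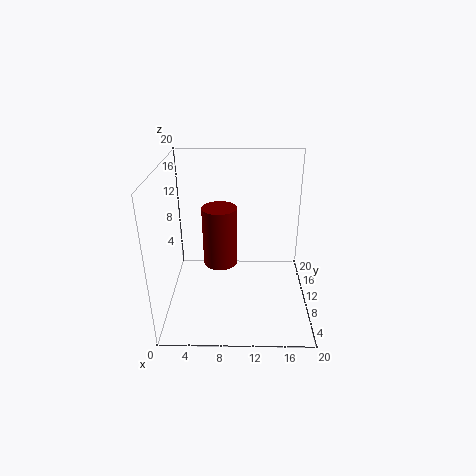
pos_x = 8, pos_y = 4, pos_z = 10, height = 7, color = 'maroon'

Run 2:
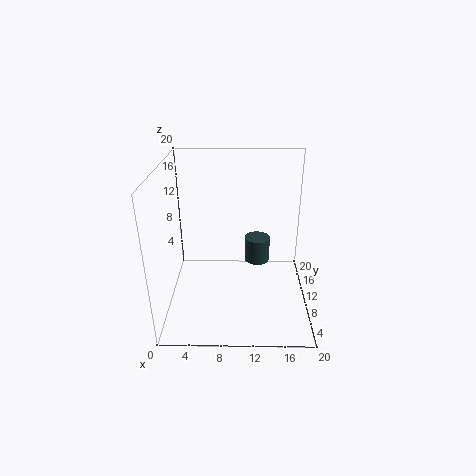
pos_x = 13, pos_y = 16, pos_z = 3, height = 4, color = 'darkslategray'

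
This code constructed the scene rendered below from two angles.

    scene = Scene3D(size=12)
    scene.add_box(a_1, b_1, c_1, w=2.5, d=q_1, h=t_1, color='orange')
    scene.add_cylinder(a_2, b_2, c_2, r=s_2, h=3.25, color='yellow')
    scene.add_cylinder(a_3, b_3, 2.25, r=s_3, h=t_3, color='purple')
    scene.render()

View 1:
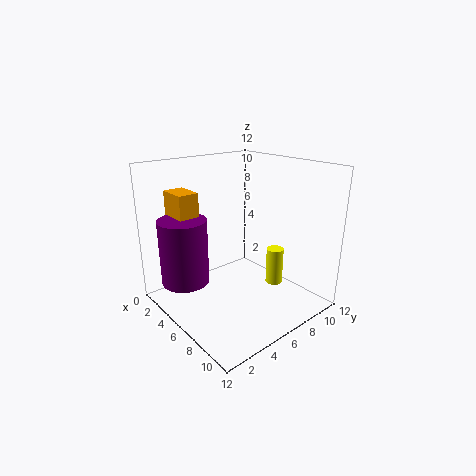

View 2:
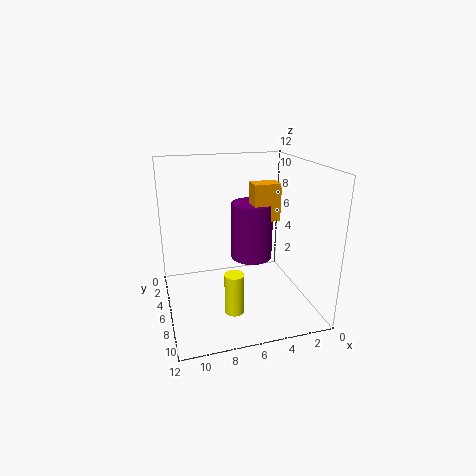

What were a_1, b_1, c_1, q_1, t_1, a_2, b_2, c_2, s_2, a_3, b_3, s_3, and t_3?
a_1 = 1.25; b_1 = 2; c_1 = 6.25; q_1 = 1.75; t_1 = 3.5; a_2 = 7.25; b_2 = 9.25; c_2 = 1.25; s_2 = 0.75; a_3 = 3.5; b_3 = 2.25; s_3 = 2; t_3 = 5.5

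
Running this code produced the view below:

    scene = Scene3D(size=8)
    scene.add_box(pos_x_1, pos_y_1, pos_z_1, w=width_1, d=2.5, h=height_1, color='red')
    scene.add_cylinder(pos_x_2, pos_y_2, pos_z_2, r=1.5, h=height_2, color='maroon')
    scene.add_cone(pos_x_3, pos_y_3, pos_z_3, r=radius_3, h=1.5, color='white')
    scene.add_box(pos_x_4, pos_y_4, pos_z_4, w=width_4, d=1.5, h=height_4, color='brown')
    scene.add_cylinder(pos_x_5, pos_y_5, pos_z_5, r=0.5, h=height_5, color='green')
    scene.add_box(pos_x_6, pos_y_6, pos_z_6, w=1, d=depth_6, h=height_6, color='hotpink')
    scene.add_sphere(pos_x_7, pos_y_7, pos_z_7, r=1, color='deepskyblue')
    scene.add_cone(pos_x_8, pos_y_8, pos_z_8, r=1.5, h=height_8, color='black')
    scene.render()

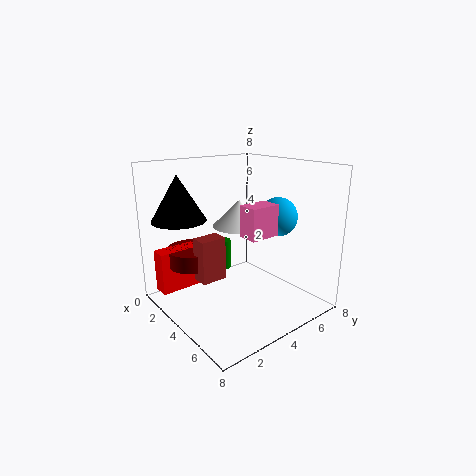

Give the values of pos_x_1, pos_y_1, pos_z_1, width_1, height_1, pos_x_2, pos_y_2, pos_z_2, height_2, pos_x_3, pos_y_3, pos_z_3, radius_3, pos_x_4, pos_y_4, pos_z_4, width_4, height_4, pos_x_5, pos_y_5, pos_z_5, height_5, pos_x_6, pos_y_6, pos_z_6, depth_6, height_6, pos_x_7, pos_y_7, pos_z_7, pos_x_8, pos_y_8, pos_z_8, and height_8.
pos_x_1 = 0.5; pos_y_1 = 0.5; pos_z_1 = 0.5; width_1 = 1; height_1 = 2.5; pos_x_2 = 1.5; pos_y_2 = 2.5; pos_z_2 = 2; height_2 = 1; pos_x_3 = 3.5; pos_y_3 = 4.5; pos_z_3 = 4.5; radius_3 = 1.5; pos_x_4 = 2.5; pos_y_4 = 2; pos_z_4 = 1.5; width_4 = 1; height_4 = 2.5; pos_x_5 = 0.5; pos_y_5 = 5.5; pos_z_5 = 0.5; height_5 = 2; pos_x_6 = 6; pos_y_6 = 2.5; pos_z_6 = 5; depth_6 = 1.5; height_6 = 1.5; pos_x_7 = 6; pos_y_7 = 5; pos_z_7 = 5.5; pos_x_8 = 2; pos_y_8 = 1.5; pos_z_8 = 5; height_8 = 2.5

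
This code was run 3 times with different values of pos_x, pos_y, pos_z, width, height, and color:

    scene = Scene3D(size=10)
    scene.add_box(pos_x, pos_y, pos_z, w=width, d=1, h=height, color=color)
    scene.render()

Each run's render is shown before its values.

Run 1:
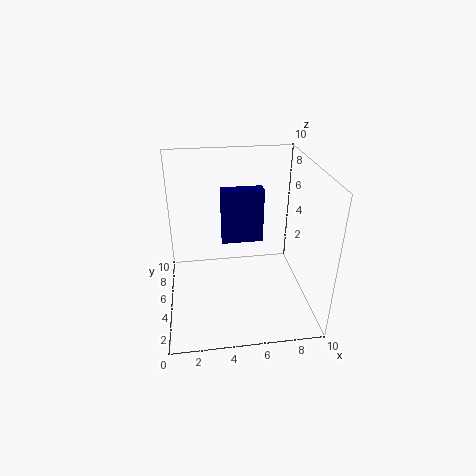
pos_x = 4
pos_y = 6
pos_z = 4
width = 3
height = 4
color = 'navy'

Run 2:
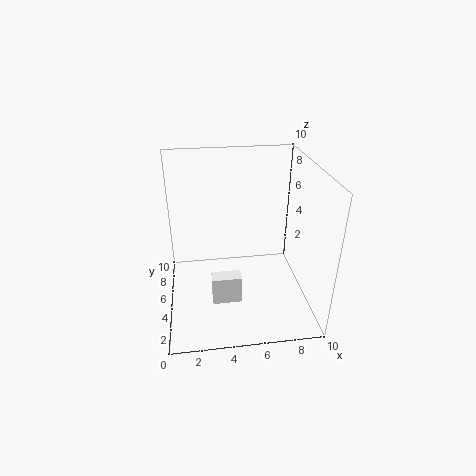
pos_x = 3
pos_y = 3
pos_z = 1
width = 2
height = 2
color = 'white'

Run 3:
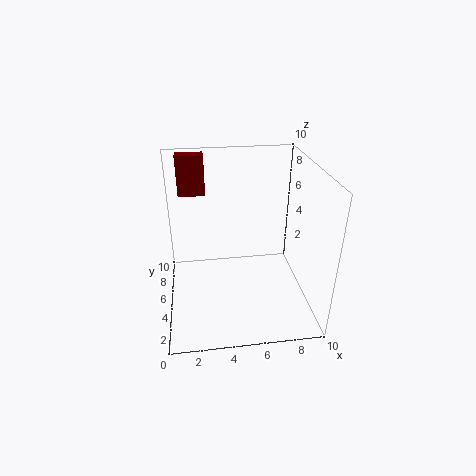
pos_x = 1
pos_y = 8
pos_z = 7
width = 2
height = 3
color = 'maroon'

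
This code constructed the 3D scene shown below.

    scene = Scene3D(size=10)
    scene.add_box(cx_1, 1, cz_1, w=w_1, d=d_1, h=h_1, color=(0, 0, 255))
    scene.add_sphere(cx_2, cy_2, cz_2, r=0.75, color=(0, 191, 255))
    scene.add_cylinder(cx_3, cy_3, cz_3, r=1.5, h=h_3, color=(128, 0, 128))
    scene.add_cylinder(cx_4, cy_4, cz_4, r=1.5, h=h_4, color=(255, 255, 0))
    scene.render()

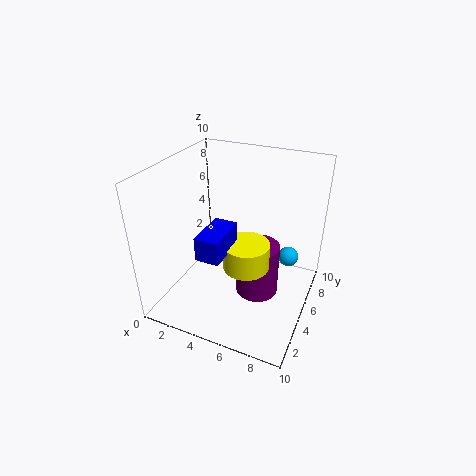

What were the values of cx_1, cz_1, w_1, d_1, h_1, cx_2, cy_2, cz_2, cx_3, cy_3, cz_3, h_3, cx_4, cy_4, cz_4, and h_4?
cx_1 = 4
cz_1 = 5.5
w_1 = 1.5
d_1 = 2.75
h_1 = 1.5
cx_2 = 8
cy_2 = 7.75
cz_2 = 2.5
cx_3 = 6.5
cy_3 = 5
cz_3 = 1
h_3 = 3.75
cx_4 = 6.25
cy_4 = 3.5
cz_4 = 4
h_4 = 1.75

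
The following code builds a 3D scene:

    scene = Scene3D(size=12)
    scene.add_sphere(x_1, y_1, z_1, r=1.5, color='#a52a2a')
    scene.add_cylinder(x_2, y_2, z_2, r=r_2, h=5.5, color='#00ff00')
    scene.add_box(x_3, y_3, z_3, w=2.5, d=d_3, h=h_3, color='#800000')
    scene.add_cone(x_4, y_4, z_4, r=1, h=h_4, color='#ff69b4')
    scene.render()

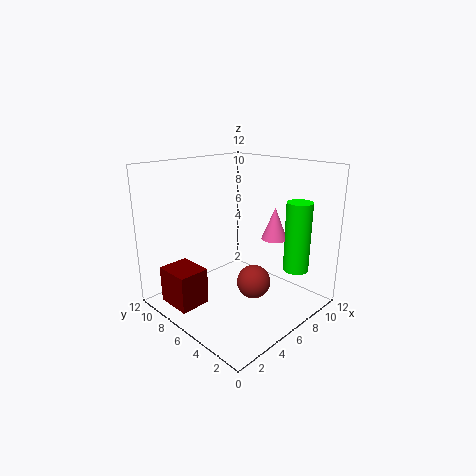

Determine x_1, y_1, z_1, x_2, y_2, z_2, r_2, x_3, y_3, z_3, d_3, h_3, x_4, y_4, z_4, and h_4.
x_1 = 7.5; y_1 = 5.5; z_1 = 1.5; x_2 = 8; y_2 = 1.5; z_2 = 4; r_2 = 1; x_3 = 0.5; y_3 = 6.5; z_3 = 1; d_3 = 3; h_3 = 3; x_4 = 7; y_4 = 3; z_4 = 6.5; h_4 = 2.5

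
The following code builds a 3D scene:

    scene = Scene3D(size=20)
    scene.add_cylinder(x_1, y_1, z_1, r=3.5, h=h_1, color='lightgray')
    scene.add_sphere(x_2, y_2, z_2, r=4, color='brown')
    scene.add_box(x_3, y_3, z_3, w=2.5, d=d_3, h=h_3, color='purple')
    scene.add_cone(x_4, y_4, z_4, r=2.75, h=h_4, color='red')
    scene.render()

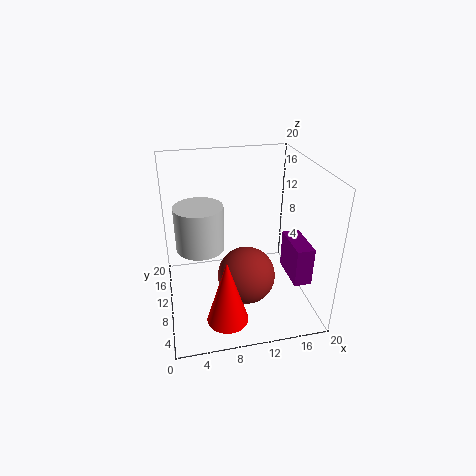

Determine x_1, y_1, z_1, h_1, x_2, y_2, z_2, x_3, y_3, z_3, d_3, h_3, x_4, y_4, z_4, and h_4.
x_1 = 5
y_1 = 12.75
z_1 = 7.5
h_1 = 6.5
x_2 = 10.75
y_2 = 8
z_2 = 5
x_3 = 17
y_3 = 5.25
z_3 = 4
d_3 = 6
h_3 = 5.5
x_4 = 7.25
y_4 = 4
z_4 = 1.25
h_4 = 9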